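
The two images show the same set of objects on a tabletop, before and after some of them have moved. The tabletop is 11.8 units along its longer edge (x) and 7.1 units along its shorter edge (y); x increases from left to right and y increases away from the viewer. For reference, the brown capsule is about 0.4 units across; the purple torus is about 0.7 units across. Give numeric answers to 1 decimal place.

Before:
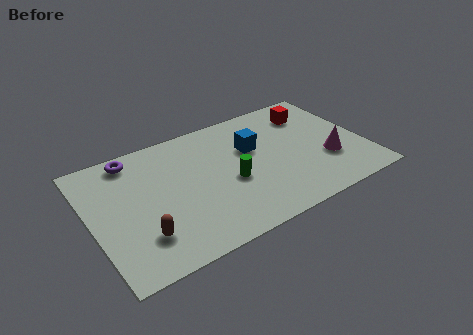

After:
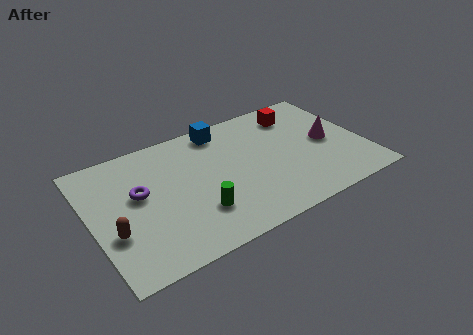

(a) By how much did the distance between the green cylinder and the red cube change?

+1.5

Before: roughly 4.7 units apart; after: 6.2. That's 1.5 units further apart.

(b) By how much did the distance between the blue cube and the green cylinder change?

+2.6

Before: roughly 1.9 units apart; after: 4.5. That's 2.6 units further apart.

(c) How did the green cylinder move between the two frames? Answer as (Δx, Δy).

(-1.6, -1.0)

The green cylinder was at about (5.9, 3.0) and moved to about (4.3, 2.0).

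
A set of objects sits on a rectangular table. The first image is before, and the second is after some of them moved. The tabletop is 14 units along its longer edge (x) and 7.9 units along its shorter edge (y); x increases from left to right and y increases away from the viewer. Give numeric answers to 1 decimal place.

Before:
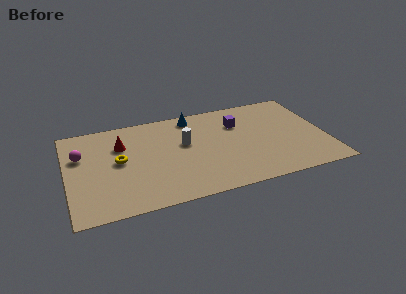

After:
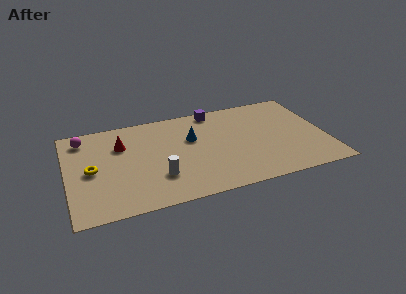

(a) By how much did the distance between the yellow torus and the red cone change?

+1.1

They were about 1.3 units apart before and 2.4 after — 1.1 units further apart.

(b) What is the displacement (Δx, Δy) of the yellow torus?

(-1.5, -0.4)

The yellow torus was at about (2.8, 4.2) and moved to about (1.3, 3.8).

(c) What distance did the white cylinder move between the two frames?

2.9

From (6.4, 4.7) to (4.8, 2.3), the white cylinder covered √(1.6² + 2.4²) ≈ 2.9 units.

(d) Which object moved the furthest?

the white cylinder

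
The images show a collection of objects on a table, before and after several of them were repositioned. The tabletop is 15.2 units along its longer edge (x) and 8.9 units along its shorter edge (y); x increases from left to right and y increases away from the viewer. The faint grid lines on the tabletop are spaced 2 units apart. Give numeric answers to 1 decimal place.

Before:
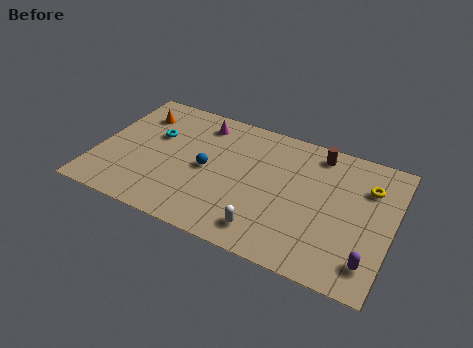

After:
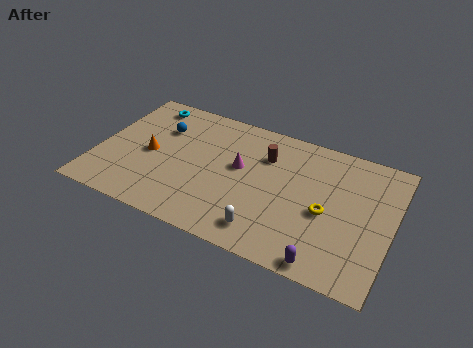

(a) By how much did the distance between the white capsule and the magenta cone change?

-3.2

They were about 7.2 units apart before and 4.0 after — 3.2 units closer together.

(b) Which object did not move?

the white capsule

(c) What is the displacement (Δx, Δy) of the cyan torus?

(-0.8, 2.1)

The cyan torus started near (2.8, 5.6) and ended near (2.0, 7.7).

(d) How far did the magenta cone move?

3.3

The magenta cone was near (5.0, 7.4) before and (7.3, 5.1) after, so it travelled √(2.3² + 2.3²) ≈ 3.3 units.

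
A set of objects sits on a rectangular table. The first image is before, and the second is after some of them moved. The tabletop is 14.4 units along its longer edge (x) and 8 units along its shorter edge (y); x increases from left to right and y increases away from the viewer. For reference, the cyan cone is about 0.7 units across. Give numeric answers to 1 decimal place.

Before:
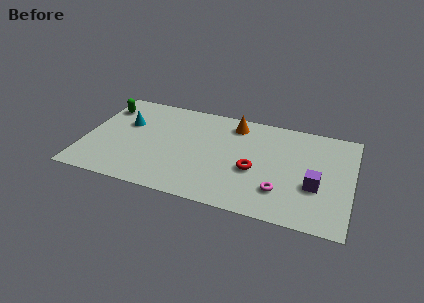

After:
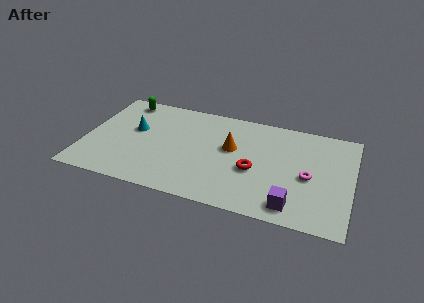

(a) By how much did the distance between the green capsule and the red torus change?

-0.6

Before: roughly 8.9 units apart; after: 8.3. That's 0.6 units closer together.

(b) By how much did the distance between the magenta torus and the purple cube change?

+0.5

The distance was about 2.0 in the first image and 2.5 in the second, so they moved 0.5 units further apart.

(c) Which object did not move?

the red torus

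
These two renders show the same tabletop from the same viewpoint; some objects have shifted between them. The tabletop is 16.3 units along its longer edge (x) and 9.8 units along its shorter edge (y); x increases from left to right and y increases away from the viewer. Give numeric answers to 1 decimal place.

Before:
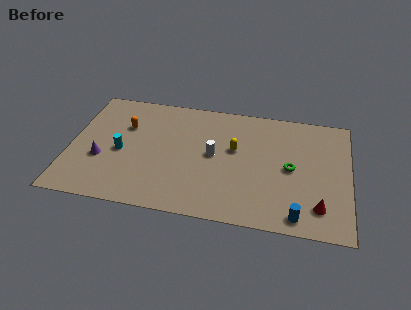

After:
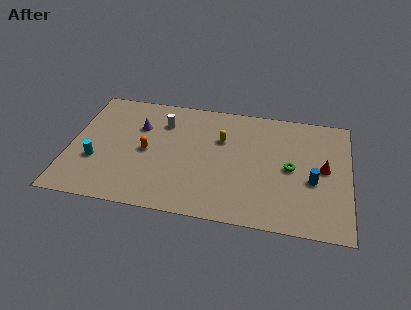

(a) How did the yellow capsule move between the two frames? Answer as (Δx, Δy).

(-0.8, 0.7)

The yellow capsule was at about (9.6, 5.8) and moved to about (8.8, 6.5).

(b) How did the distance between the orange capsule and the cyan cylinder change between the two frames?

+1.0

The distance was about 2.2 in the first image and 3.2 in the second, so they moved 1.0 units further apart.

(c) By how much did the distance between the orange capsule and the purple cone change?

-1.1

They were about 3.2 units apart before and 2.1 after — 1.1 units closer together.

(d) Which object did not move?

the green torus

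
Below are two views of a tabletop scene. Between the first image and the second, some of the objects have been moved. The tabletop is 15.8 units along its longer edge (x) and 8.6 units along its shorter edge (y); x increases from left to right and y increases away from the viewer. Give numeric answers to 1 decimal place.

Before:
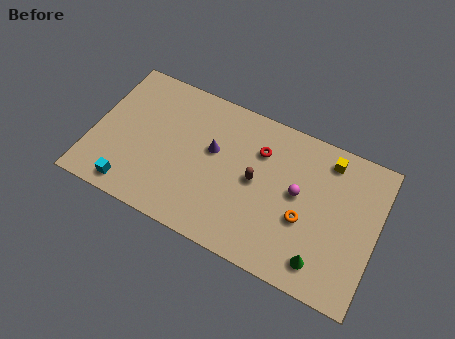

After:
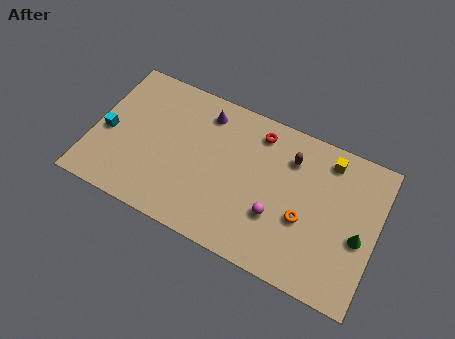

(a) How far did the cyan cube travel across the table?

3.2

From (2.5, 1.1) to (0.8, 3.8), the cyan cube covered √(1.7² + 2.7²) ≈ 3.2 units.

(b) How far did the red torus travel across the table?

1.0

The red torus moved from about (9.1, 6.2) to (8.9, 7.2), a distance of √(0.2² + 1.0²) ≈ 1.0.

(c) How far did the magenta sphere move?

2.1

The magenta sphere was near (11.4, 4.7) before and (10.4, 2.9) after, so it travelled √(1.0² + 1.8²) ≈ 2.1 units.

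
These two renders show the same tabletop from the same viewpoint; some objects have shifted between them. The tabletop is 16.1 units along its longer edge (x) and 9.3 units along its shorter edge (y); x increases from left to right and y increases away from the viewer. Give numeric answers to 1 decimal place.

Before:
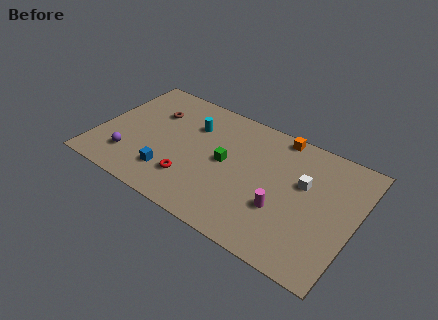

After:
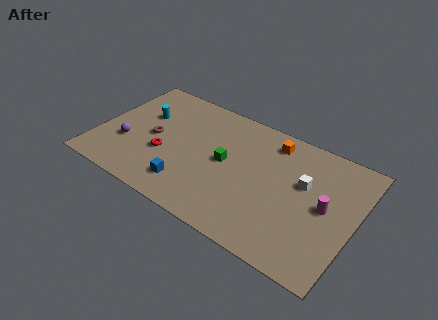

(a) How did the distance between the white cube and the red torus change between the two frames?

+1.4

Before: roughly 7.4 units apart; after: 8.8. That's 1.4 units further apart.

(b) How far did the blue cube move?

1.2

The blue cube moved from about (4.9, 2.2) to (6.1, 1.9), a distance of √(1.2² + 0.3²) ≈ 1.2.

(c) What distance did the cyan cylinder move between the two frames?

3.2

From (5.6, 6.6) to (2.5, 6.0), the cyan cylinder covered √(3.1² + 0.6²) ≈ 3.2 units.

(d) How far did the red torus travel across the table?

2.2

The red torus moved from about (6.2, 2.4) to (4.3, 3.5), a distance of √(1.9² + 1.1²) ≈ 2.2.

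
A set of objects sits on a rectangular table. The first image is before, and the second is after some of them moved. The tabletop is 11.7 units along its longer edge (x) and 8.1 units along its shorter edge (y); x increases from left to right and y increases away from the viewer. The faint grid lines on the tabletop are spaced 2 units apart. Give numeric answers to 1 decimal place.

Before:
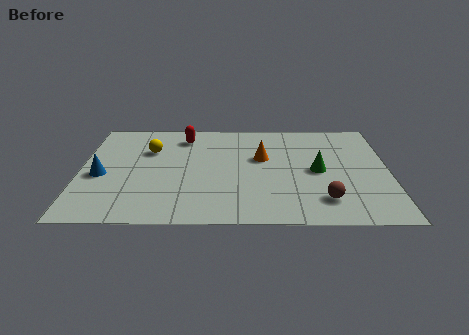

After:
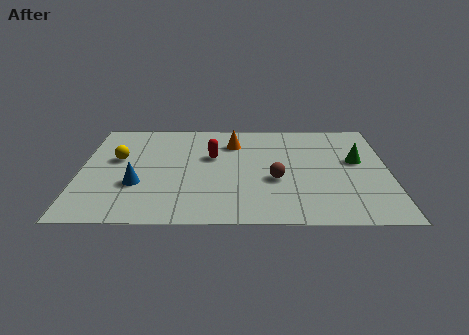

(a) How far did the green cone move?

1.7

From (9.0, 3.9) to (10.5, 4.7), the green cone covered √(1.5² + 0.8²) ≈ 1.7 units.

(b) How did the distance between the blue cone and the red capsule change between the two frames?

-0.8

The distance was about 4.4 in the first image and 3.6 in the second, so they moved 0.8 units closer together.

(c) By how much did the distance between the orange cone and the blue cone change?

-1.4

Before: roughly 6.3 units apart; after: 4.9. That's 1.4 units closer together.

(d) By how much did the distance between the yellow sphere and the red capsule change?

+1.9

Before: roughly 1.7 units apart; after: 3.6. That's 1.9 units further apart.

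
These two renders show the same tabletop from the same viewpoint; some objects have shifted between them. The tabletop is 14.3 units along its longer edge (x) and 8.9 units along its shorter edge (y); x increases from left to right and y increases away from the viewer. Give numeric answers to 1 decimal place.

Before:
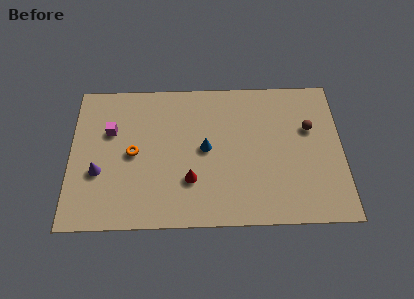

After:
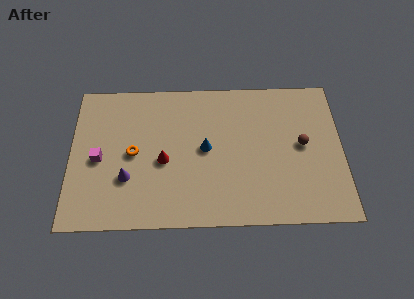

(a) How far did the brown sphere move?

1.1

The brown sphere was near (12.6, 5.7) before and (12.2, 4.7) after, so it travelled √(0.4² + 1.0²) ≈ 1.1 units.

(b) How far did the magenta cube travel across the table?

1.8

The magenta cube moved from about (2.1, 5.8) to (1.5, 4.1), a distance of √(0.6² + 1.7²) ≈ 1.8.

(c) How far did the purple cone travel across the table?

1.6

The purple cone moved from about (1.5, 3.3) to (3.0, 2.9), a distance of √(1.5² + 0.4²) ≈ 1.6.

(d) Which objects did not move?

the blue cone and the orange torus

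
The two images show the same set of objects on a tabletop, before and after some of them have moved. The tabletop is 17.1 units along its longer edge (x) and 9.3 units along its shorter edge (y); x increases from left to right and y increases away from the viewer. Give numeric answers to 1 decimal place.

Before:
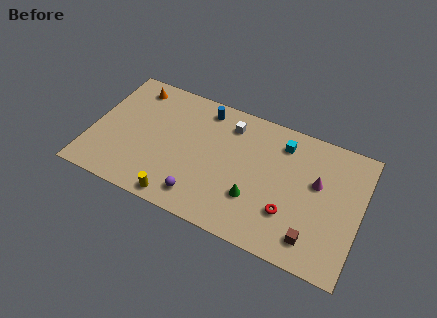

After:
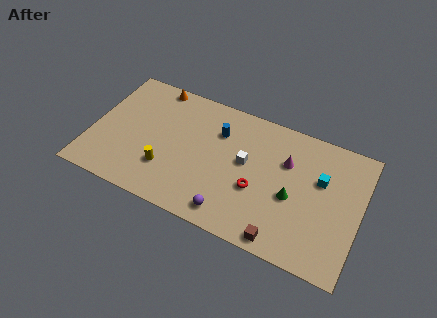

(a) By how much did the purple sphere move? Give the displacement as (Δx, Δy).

(2.0, -0.3)

The purple sphere was at about (7.3, 1.6) and moved to about (9.3, 1.3).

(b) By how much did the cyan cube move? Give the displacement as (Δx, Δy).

(2.6, -1.6)

From the two frames, the cyan cube sits at roughly (11.9, 7.5) before and (14.5, 5.9) after.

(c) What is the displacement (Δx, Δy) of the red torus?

(-2.1, 0.8)

The red torus was at about (12.8, 2.8) and moved to about (10.7, 3.6).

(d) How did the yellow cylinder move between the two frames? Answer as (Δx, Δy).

(-1.0, 1.8)

The yellow cylinder was at about (6.0, 0.9) and moved to about (5.0, 2.7).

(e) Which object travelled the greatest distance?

the cyan cube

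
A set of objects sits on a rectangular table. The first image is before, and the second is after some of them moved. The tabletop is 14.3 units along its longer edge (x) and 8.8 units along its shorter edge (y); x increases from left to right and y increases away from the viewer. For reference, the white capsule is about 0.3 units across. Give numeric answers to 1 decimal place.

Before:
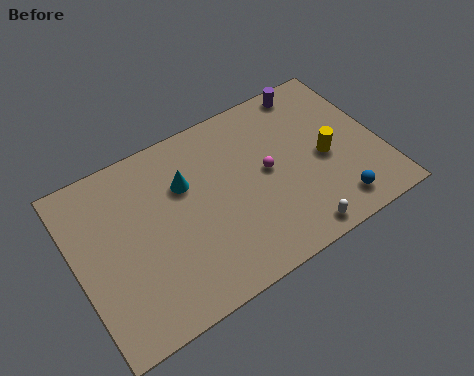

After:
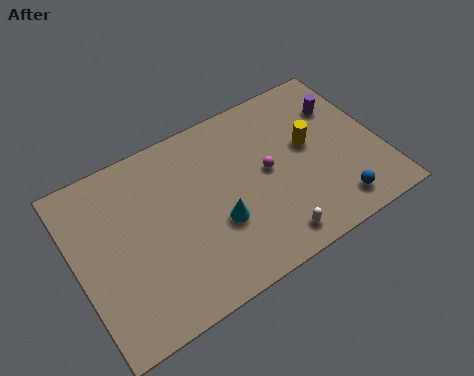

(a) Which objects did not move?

the magenta sphere and the blue sphere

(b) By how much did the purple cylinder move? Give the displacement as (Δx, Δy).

(1.2, -1.6)

The purple cylinder was at about (11.7, 7.9) and moved to about (12.9, 6.3).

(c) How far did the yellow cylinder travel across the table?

1.2

The yellow cylinder was near (11.7, 4.0) before and (11.1, 5.0) after, so it travelled √(0.6² + 1.0²) ≈ 1.2 units.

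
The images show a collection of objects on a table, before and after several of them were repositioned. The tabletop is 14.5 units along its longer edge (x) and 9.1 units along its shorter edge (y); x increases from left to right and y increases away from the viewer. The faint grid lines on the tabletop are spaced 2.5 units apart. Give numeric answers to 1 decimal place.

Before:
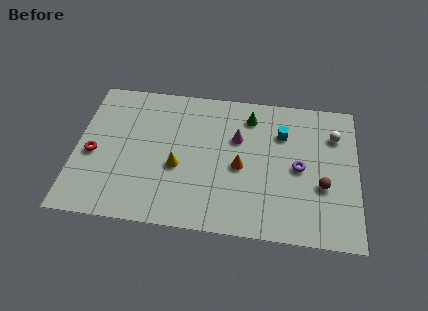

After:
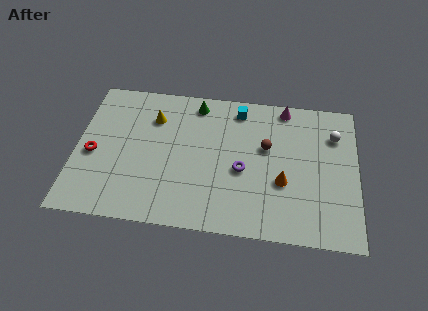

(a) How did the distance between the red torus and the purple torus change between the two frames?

-2.9

Before: roughly 10.6 units apart; after: 7.7. That's 2.9 units closer together.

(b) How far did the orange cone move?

2.3

The orange cone was near (8.5, 4.1) before and (10.7, 3.4) after, so it travelled √(2.2² + 0.7²) ≈ 2.3 units.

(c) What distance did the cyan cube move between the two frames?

2.6

The cyan cube moved from about (10.6, 6.5) to (8.3, 7.8), a distance of √(2.3² + 1.3²) ≈ 2.6.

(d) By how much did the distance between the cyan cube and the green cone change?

+0.3

Before: roughly 1.9 units apart; after: 2.2. That's 0.3 units further apart.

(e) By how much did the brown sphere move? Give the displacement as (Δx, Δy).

(-2.9, 2.1)

The brown sphere was at about (12.7, 3.4) and moved to about (9.8, 5.5).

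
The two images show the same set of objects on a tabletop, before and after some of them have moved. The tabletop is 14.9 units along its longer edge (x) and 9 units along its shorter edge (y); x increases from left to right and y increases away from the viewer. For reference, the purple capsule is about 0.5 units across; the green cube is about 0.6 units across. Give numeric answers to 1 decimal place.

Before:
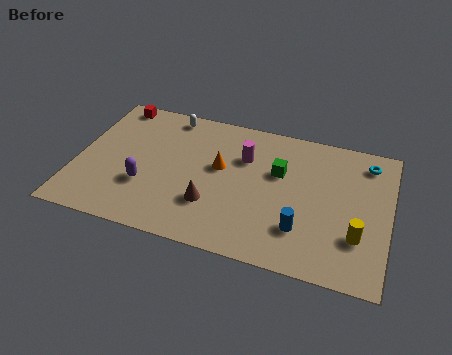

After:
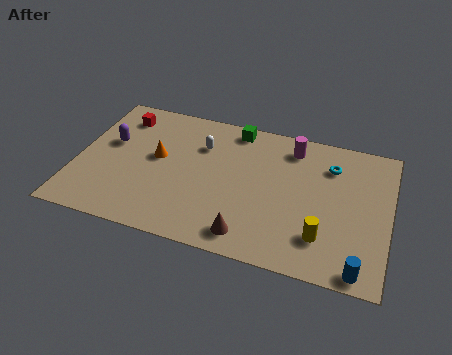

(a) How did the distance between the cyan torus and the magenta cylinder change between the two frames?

-3.9

Before: roughly 5.9 units apart; after: 2.0. That's 3.9 units closer together.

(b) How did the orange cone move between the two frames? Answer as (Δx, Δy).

(-3.0, -0.2)

The orange cone was at about (6.8, 5.2) and moved to about (3.8, 5.0).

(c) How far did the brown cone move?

2.4

The brown cone was near (6.6, 2.7) before and (8.5, 1.3) after, so it travelled √(1.9² + 1.4²) ≈ 2.4 units.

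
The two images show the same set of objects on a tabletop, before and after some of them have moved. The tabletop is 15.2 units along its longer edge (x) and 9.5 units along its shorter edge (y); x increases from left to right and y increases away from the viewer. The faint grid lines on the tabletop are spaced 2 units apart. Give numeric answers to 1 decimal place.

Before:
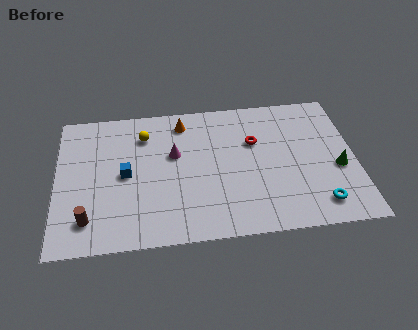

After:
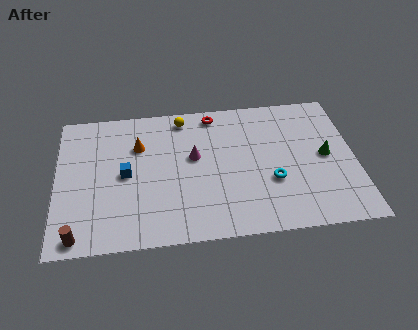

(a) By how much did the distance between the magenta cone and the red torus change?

-1.0

They were about 4.1 units apart before and 3.1 after — 1.0 units closer together.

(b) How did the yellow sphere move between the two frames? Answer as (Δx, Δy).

(2.0, 1.0)

The yellow sphere was at about (4.5, 7.3) and moved to about (6.5, 8.3).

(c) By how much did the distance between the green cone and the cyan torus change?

+0.6

The distance was about 2.5 in the first image and 3.1 in the second, so they moved 0.6 units further apart.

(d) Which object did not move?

the blue cube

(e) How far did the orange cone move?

2.7

The orange cone was near (6.5, 8.0) before and (4.2, 6.6) after, so it travelled √(2.3² + 1.4²) ≈ 2.7 units.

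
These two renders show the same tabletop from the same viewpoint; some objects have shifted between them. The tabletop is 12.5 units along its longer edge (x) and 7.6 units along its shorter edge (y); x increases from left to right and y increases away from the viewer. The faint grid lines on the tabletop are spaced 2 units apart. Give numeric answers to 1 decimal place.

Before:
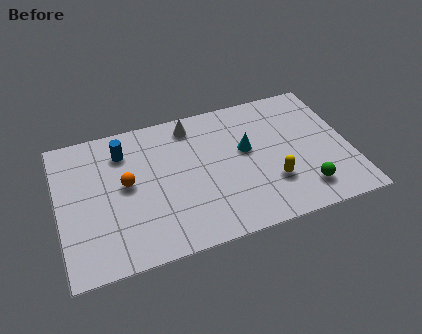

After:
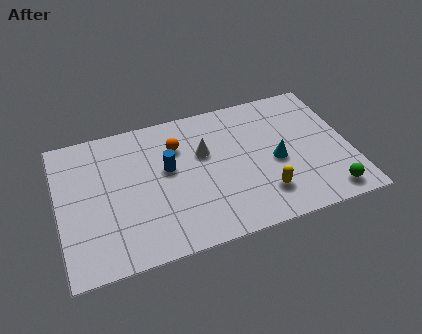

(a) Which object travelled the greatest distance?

the orange sphere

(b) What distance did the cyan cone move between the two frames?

1.6

The cyan cone moved from about (8.1, 4.4) to (9.3, 3.4), a distance of √(1.2² + 1.0²) ≈ 1.6.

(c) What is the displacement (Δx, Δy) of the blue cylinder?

(1.8, -1.5)

From the two frames, the blue cylinder sits at roughly (2.9, 5.9) before and (4.7, 4.4) after.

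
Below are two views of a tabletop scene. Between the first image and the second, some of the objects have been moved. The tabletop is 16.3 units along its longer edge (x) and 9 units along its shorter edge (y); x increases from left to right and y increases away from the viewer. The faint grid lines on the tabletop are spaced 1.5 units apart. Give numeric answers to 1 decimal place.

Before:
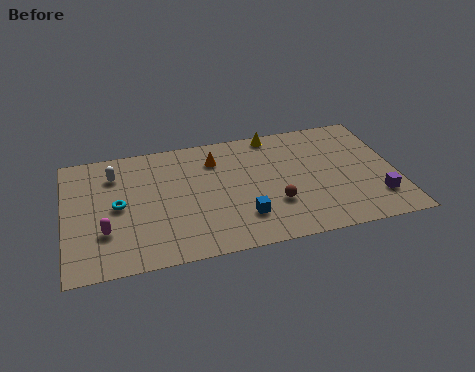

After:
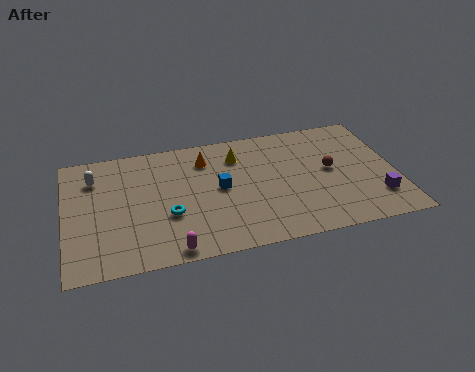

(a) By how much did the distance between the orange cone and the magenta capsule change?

-0.4

They were about 6.9 units apart before and 6.5 after — 0.4 units closer together.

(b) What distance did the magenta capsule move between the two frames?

3.7

The magenta capsule moved from about (1.9, 2.8) to (5.0, 0.8), a distance of √(3.1² + 2.0²) ≈ 3.7.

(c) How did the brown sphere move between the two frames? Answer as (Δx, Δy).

(2.9, 1.9)

The brown sphere was at about (10.2, 2.9) and moved to about (13.1, 4.8).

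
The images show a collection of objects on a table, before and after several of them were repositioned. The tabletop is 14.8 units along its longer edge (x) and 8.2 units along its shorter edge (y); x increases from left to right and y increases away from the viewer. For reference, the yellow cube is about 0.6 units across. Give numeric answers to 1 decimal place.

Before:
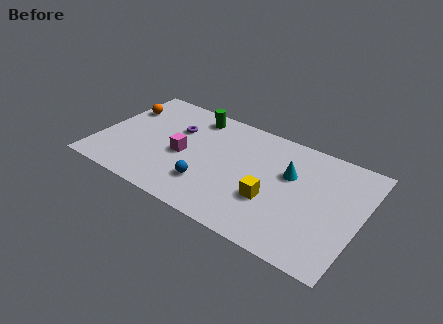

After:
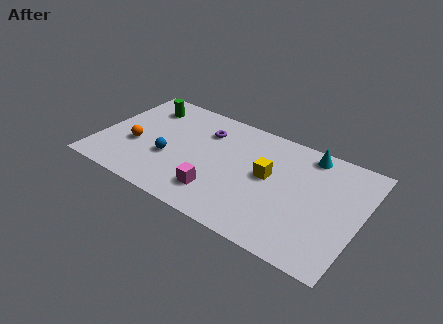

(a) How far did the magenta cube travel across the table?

2.9

The magenta cube was near (4.8, 3.7) before and (7.1, 1.9) after, so it travelled √(2.3² + 1.8²) ≈ 2.9 units.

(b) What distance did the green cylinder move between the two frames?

2.8

The green cylinder was near (4.9, 7.0) before and (2.1, 6.5) after, so it travelled √(2.8² + 0.5²) ≈ 2.8 units.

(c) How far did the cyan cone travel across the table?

2.2

The cyan cone was near (10.7, 5.2) before and (11.5, 7.2) after, so it travelled √(0.8² + 2.0²) ≈ 2.2 units.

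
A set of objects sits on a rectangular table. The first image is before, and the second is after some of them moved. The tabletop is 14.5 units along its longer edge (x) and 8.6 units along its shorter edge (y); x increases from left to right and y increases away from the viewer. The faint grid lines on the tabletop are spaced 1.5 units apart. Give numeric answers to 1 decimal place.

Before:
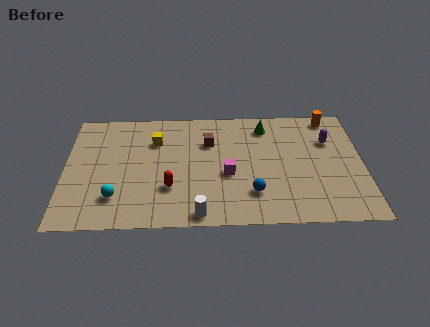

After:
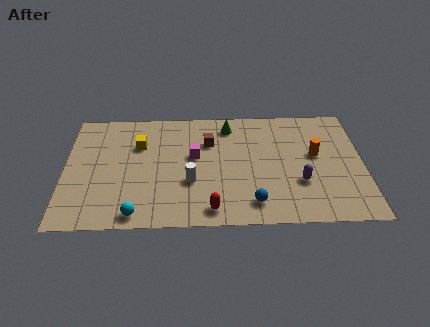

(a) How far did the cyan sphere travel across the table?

1.6

The cyan sphere moved from about (2.5, 2.1) to (3.5, 0.9), a distance of √(1.0² + 1.2²) ≈ 1.6.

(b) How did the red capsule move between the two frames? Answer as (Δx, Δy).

(2.0, -1.6)

The red capsule started near (5.1, 2.7) and ended near (7.1, 1.1).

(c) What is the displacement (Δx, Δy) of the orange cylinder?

(-0.8, -2.8)

The orange cylinder was at about (13.0, 7.7) and moved to about (12.2, 4.9).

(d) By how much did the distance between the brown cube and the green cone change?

-1.4

The distance was about 3.0 in the first image and 1.6 in the second, so they moved 1.4 units closer together.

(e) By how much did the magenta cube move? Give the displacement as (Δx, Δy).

(-1.6, 1.4)

The magenta cube started near (7.9, 3.6) and ended near (6.3, 5.0).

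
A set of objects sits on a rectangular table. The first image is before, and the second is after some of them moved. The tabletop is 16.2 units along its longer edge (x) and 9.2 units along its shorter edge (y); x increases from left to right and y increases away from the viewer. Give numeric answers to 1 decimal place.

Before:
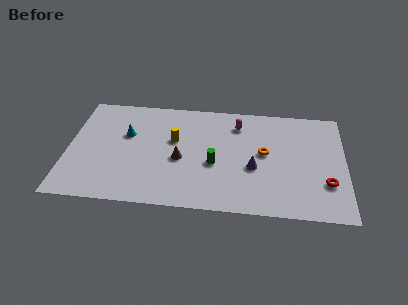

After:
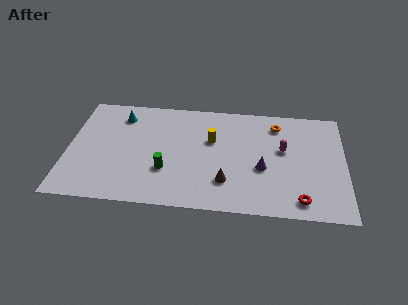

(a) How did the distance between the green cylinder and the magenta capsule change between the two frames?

+3.5

Before: roughly 3.7 units apart; after: 7.2. That's 3.5 units further apart.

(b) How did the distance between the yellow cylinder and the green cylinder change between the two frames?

+0.8

Before: roughly 3.0 units apart; after: 3.8. That's 0.8 units further apart.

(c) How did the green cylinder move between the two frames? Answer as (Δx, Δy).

(-2.8, -0.8)

The green cylinder started near (8.6, 3.8) and ended near (5.8, 3.0).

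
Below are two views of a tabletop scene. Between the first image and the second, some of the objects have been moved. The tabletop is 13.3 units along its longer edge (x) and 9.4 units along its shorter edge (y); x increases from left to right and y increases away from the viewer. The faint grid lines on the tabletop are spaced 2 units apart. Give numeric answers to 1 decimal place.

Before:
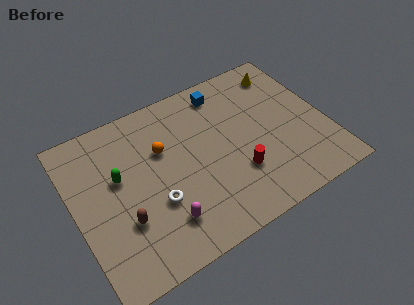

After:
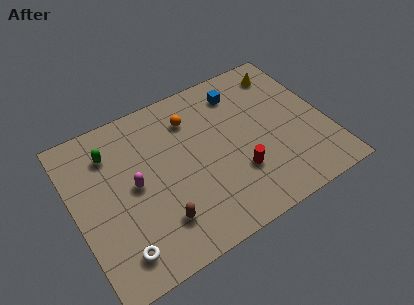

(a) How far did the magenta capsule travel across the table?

2.9

The magenta capsule moved from about (4.2, 2.1) to (3.1, 4.8), a distance of √(1.1² + 2.7²) ≈ 2.9.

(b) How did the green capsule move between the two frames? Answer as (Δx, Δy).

(-0.2, 1.6)

The green capsule was at about (2.4, 5.6) and moved to about (2.2, 7.2).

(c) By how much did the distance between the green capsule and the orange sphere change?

+1.8

The distance was about 2.5 in the first image and 4.3 in the second, so they moved 1.8 units further apart.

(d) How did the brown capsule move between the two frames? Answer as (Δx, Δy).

(1.7, -0.9)

The brown capsule started near (2.3, 3.1) and ended near (4.0, 2.2).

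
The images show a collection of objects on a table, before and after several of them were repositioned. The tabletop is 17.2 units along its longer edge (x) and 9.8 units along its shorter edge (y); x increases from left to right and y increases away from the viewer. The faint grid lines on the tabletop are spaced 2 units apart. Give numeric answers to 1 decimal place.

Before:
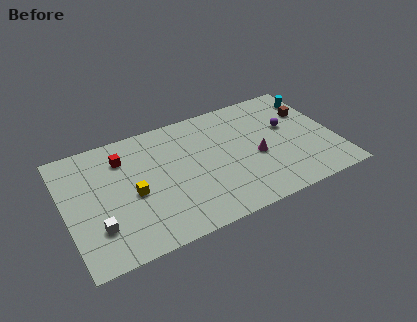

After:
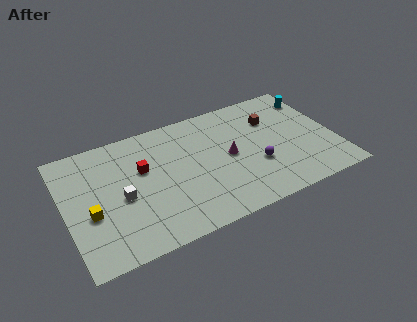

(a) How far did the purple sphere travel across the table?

3.4

From (14.4, 5.9) to (12.0, 3.5), the purple sphere covered √(2.4² + 2.4²) ≈ 3.4 units.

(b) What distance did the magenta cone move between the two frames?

1.8

The magenta cone moved from about (12.1, 4.2) to (10.4, 4.9), a distance of √(1.7² + 0.7²) ≈ 1.8.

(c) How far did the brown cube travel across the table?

2.4

The brown cube moved from about (15.9, 6.7) to (13.5, 6.9), a distance of √(2.4² + 0.2²) ≈ 2.4.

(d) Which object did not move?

the cyan cylinder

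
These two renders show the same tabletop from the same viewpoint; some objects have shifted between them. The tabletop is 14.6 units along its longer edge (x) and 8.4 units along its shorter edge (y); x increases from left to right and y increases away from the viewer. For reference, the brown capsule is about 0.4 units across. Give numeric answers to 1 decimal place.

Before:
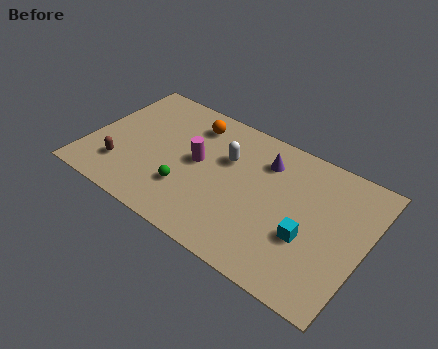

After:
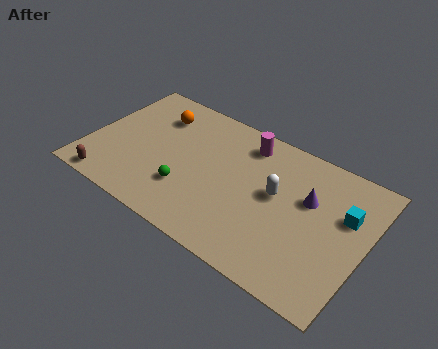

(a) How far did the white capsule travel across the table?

2.9

The white capsule was near (7.1, 5.5) before and (9.9, 4.7) after, so it travelled √(2.8² + 0.8²) ≈ 2.9 units.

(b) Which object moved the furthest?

the magenta cylinder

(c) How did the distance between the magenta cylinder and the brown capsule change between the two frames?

+4.4

Before: roughly 4.4 units apart; after: 8.8. That's 4.4 units further apart.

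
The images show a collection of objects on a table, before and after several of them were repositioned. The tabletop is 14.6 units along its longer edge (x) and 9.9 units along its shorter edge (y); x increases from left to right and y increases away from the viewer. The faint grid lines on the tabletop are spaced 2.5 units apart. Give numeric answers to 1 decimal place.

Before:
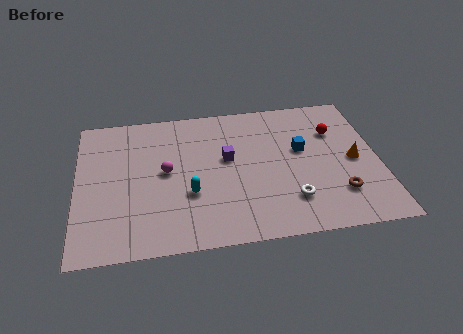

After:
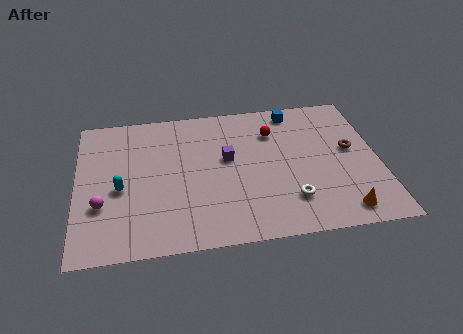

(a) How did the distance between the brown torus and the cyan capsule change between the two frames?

+4.1

The distance was about 7.2 in the first image and 11.3 in the second, so they moved 4.1 units further apart.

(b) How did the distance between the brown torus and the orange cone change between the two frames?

+1.9

Before: roughly 2.4 units apart; after: 4.3. That's 1.9 units further apart.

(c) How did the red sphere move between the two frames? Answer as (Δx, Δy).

(-3.0, 0.4)

The red sphere was at about (12.6, 6.9) and moved to about (9.6, 7.3).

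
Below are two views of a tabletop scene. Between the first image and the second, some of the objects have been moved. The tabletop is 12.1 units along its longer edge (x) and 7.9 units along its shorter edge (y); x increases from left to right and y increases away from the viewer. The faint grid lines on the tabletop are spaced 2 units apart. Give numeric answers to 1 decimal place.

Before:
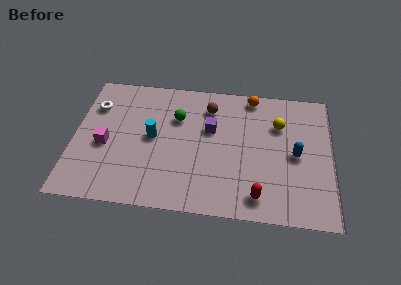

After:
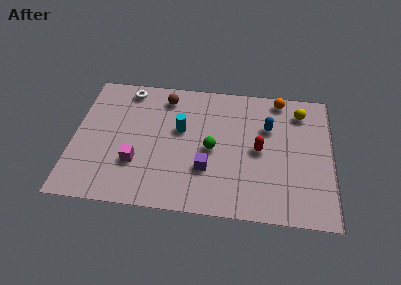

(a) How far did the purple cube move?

2.4

The purple cube was near (6.4, 4.9) before and (6.3, 2.5) after, so it travelled √(0.1² + 2.4²) ≈ 2.4 units.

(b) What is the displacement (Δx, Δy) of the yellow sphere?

(1.0, 0.9)

The yellow sphere started near (9.6, 5.5) and ended near (10.6, 6.4).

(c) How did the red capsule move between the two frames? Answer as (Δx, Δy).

(0.0, 2.7)

From the two frames, the red capsule sits at roughly (8.7, 1.2) before and (8.7, 3.9) after.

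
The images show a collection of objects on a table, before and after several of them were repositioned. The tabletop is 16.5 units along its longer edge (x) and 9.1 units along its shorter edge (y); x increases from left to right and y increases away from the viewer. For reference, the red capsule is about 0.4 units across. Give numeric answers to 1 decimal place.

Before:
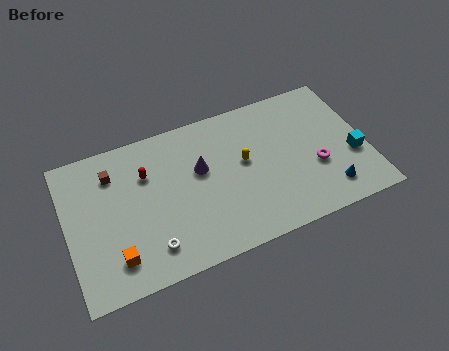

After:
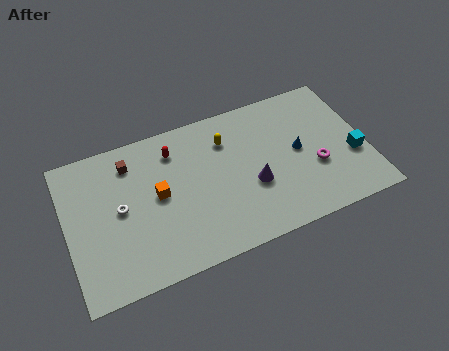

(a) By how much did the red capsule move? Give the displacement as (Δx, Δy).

(1.6, 0.9)

The red capsule started near (4.5, 6.3) and ended near (6.1, 7.2).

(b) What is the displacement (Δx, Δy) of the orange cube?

(2.6, 2.9)

From the two frames, the orange cube sits at roughly (2.4, 1.9) before and (5.0, 4.8) after.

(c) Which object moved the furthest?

the orange cube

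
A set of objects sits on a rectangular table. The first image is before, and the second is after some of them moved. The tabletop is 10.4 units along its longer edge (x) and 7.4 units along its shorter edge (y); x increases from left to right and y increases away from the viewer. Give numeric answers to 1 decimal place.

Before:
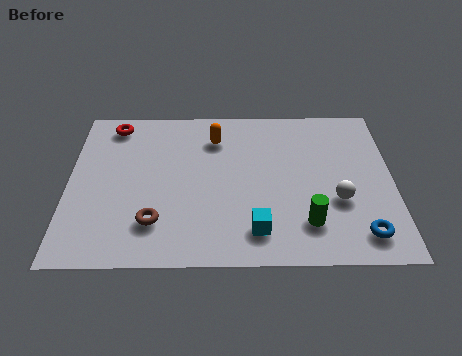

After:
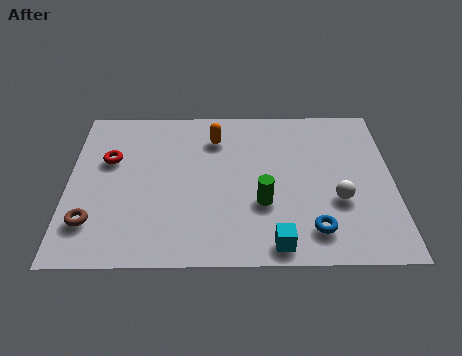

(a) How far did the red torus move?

1.7

The red torus was near (1.4, 6.4) before and (1.3, 4.7) after, so it travelled √(0.1² + 1.7²) ≈ 1.7 units.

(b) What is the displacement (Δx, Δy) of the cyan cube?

(0.6, -0.6)

From the two frames, the cyan cube sits at roughly (6.0, 1.4) before and (6.6, 0.8) after.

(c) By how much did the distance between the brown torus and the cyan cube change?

+2.7

They were about 3.2 units apart before and 5.9 after — 2.7 units further apart.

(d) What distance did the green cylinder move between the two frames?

1.7

The green cylinder moved from about (7.6, 1.7) to (6.2, 2.6), a distance of √(1.4² + 0.9²) ≈ 1.7.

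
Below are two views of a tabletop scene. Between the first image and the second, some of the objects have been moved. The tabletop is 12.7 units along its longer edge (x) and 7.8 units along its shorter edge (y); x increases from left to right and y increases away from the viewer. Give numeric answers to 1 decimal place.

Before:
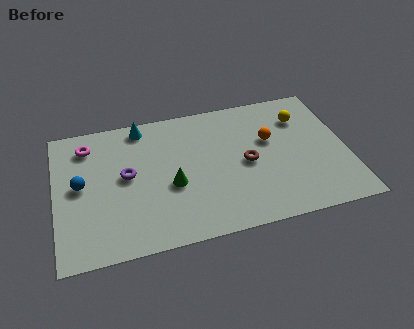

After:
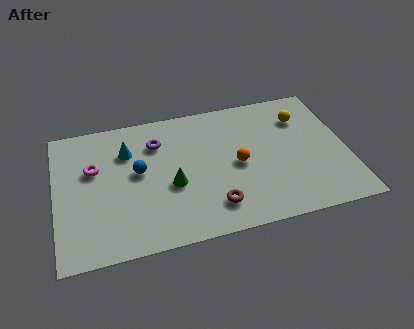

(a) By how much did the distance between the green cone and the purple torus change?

+0.5

The distance was about 2.1 in the first image and 2.6 in the second, so they moved 0.5 units further apart.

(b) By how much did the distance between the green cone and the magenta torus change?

-1.0

The distance was about 4.7 in the first image and 3.7 in the second, so they moved 1.0 units closer together.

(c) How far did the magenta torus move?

1.4

The magenta torus was near (1.5, 6.3) before and (1.7, 4.9) after, so it travelled √(0.2² + 1.4²) ≈ 1.4 units.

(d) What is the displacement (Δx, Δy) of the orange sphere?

(-1.5, -1.1)

From the two frames, the orange sphere sits at roughly (9.4, 4.8) before and (7.9, 3.7) after.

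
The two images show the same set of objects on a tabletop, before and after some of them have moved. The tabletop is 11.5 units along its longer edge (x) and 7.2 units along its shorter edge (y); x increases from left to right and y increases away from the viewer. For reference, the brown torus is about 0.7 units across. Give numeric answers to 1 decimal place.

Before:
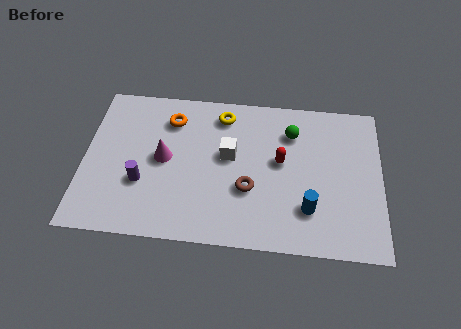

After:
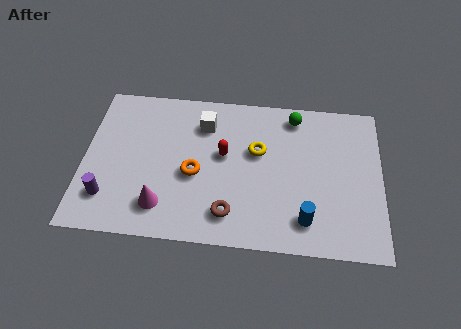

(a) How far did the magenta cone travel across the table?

2.2

From (3.1, 3.7) to (3.1, 1.5), the magenta cone covered √(0.0² + 2.2²) ≈ 2.2 units.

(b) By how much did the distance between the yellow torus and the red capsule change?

-1.7

The distance was about 3.0 in the first image and 1.3 in the second, so they moved 1.7 units closer together.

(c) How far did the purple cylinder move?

1.5

The purple cylinder moved from about (2.3, 2.5) to (1.0, 1.7), a distance of √(1.3² + 0.8²) ≈ 1.5.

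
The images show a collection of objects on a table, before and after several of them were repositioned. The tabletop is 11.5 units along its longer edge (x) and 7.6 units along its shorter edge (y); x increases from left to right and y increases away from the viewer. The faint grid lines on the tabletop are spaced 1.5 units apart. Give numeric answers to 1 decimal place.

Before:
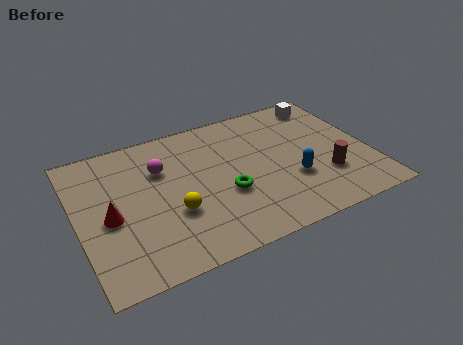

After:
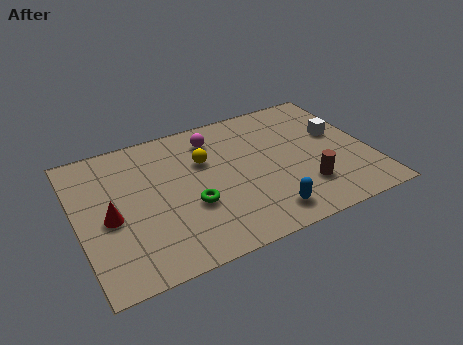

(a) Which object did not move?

the red cone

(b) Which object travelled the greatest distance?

the yellow sphere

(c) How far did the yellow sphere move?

2.7

The yellow sphere moved from about (3.6, 2.7) to (5.1, 5.0), a distance of √(1.5² + 2.3²) ≈ 2.7.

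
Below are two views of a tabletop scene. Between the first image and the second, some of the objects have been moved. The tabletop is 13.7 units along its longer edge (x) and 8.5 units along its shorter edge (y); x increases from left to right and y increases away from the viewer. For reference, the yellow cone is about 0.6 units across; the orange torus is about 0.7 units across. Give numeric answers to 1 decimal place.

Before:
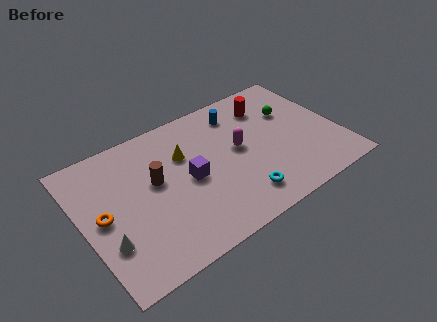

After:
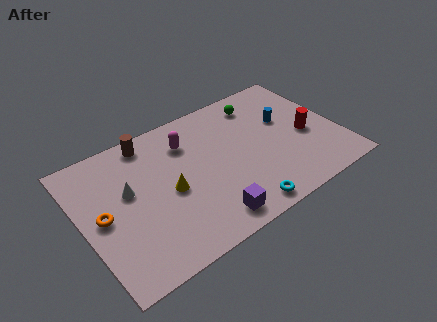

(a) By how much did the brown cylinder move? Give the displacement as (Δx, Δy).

(0.1, 2.6)

From the two frames, the brown cylinder sits at roughly (3.9, 4.9) before and (4.0, 7.5) after.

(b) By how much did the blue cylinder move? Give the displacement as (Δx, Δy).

(2.3, -1.7)

The blue cylinder was at about (8.8, 6.9) and moved to about (11.1, 5.2).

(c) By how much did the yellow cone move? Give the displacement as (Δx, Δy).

(-1.1, -1.8)

From the two frames, the yellow cone sits at roughly (5.6, 5.7) before and (4.5, 3.9) after.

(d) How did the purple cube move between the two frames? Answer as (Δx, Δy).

(0.5, -2.9)

The purple cube started near (5.6, 4.1) and ended near (6.1, 1.2).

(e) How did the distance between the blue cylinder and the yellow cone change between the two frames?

+3.3

The distance was about 3.4 in the first image and 6.7 in the second, so they moved 3.3 units further apart.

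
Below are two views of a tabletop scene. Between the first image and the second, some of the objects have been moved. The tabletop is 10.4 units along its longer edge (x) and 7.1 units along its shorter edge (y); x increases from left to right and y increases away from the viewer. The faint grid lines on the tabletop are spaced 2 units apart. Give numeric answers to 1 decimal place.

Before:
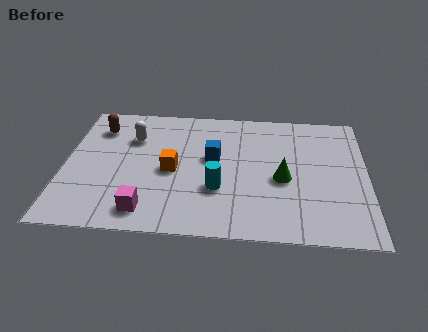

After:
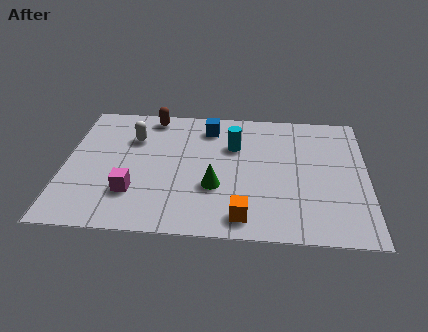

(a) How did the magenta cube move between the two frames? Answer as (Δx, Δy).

(-0.5, 0.9)

From the two frames, the magenta cube sits at roughly (2.9, 1.1) before and (2.4, 2.0) after.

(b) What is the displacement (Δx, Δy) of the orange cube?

(2.5, -2.3)

From the two frames, the orange cube sits at roughly (3.7, 3.3) before and (6.2, 1.0) after.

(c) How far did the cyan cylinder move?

2.5

The cyan cylinder moved from about (5.3, 2.4) to (5.8, 4.8), a distance of √(0.5² + 2.4²) ≈ 2.5.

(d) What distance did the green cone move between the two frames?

2.4

The green cone moved from about (7.5, 3.1) to (5.2, 2.5), a distance of √(2.3² + 0.6²) ≈ 2.4.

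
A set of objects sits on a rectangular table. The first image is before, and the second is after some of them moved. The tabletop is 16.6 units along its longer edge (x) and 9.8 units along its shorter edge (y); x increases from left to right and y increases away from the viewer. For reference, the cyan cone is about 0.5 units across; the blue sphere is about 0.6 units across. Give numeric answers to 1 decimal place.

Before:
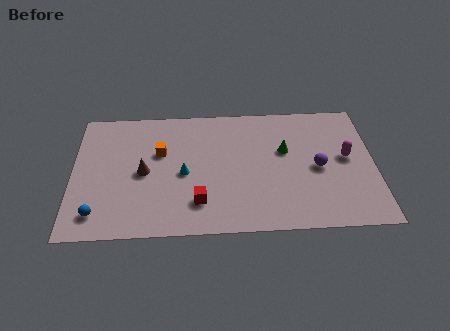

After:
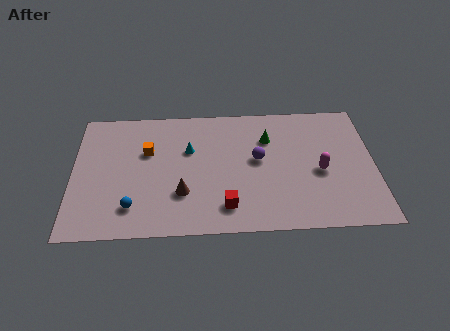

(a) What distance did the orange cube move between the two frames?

0.7

The orange cube was near (4.8, 6.2) before and (4.1, 6.3) after, so it travelled √(0.7² + 0.1²) ≈ 0.7 units.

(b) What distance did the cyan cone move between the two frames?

1.8

The cyan cone was near (6.1, 4.5) before and (6.4, 6.3) after, so it travelled √(0.3² + 1.8²) ≈ 1.8 units.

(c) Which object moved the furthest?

the purple sphere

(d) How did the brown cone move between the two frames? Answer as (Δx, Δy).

(2.1, -1.7)

The brown cone started near (3.9, 4.7) and ended near (6.0, 3.0).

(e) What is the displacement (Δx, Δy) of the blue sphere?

(1.9, 0.4)

The blue sphere started near (1.4, 1.7) and ended near (3.3, 2.1).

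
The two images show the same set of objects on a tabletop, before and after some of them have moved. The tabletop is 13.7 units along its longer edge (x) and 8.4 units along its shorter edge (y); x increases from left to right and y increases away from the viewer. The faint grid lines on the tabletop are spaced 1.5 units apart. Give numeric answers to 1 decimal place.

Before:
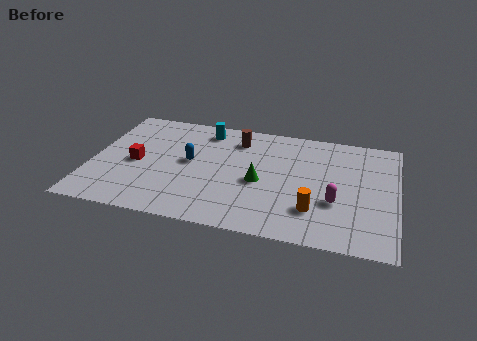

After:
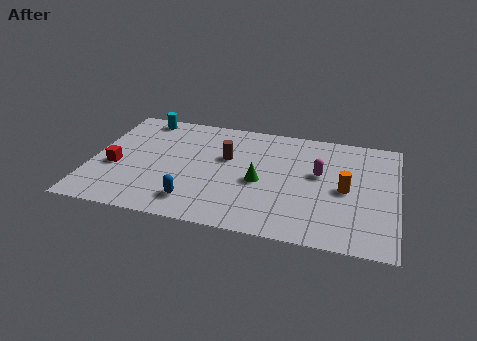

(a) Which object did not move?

the green cone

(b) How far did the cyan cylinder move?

2.9

From (4.9, 7.1) to (2.0, 7.5), the cyan cylinder covered √(2.9² + 0.4²) ≈ 2.9 units.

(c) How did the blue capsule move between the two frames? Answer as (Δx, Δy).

(0.4, -2.9)

The blue capsule was at about (4.4, 4.5) and moved to about (4.8, 1.6).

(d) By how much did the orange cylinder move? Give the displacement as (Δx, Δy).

(1.3, 1.8)

From the two frames, the orange cylinder sits at roughly (10.1, 2.2) before and (11.4, 4.0) after.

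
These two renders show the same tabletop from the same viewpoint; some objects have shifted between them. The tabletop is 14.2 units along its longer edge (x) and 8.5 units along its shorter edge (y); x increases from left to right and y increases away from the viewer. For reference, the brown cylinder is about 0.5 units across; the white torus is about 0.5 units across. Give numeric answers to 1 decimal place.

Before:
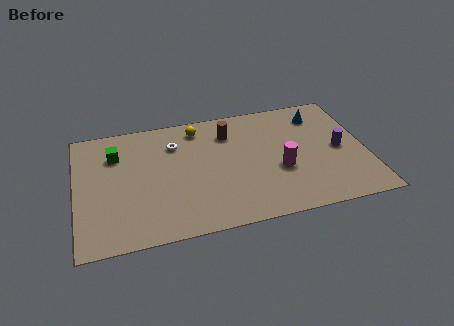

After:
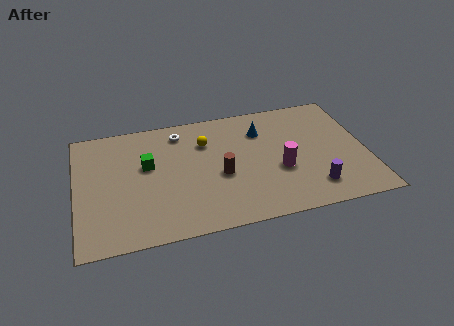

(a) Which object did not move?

the magenta cylinder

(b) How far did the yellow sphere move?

1.1

From (6.1, 7.2) to (6.4, 6.1), the yellow sphere covered √(0.3² + 1.1²) ≈ 1.1 units.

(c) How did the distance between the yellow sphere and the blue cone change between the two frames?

-3.2

Before: roughly 6.0 units apart; after: 2.8. That's 3.2 units closer together.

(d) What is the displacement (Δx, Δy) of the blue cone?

(-2.9, -0.5)

The blue cone started near (12.1, 6.8) and ended near (9.2, 6.3).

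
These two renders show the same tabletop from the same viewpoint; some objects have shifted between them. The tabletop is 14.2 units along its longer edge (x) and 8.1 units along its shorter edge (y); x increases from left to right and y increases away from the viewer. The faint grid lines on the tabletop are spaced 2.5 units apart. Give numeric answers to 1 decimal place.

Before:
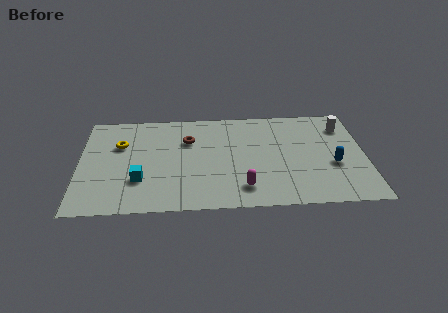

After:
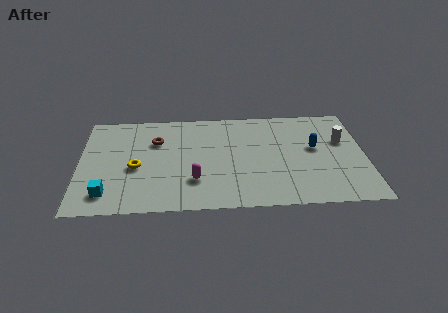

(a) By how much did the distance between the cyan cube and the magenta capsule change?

-0.8

They were about 5.2 units apart before and 4.4 after — 0.8 units closer together.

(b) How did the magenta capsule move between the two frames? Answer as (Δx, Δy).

(-2.4, 0.7)

From the two frames, the magenta capsule sits at roughly (8.1, 1.6) before and (5.7, 2.3) after.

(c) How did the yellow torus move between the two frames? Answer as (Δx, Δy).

(0.8, -1.9)

The yellow torus started near (2.0, 5.4) and ended near (2.8, 3.5).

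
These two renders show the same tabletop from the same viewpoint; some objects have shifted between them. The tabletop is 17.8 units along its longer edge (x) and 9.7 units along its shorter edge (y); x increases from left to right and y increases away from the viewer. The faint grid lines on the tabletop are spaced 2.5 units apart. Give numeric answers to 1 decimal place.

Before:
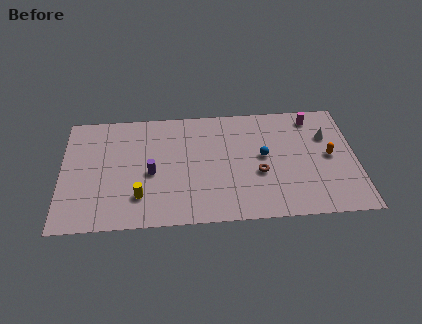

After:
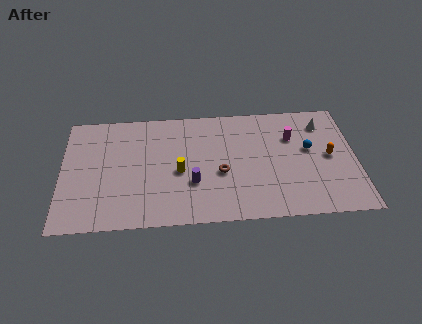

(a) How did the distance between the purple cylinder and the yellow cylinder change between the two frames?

-0.7

The distance was about 2.0 in the first image and 1.3 in the second, so they moved 0.7 units closer together.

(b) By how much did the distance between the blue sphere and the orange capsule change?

-2.6

They were about 4.0 units apart before and 1.4 after — 2.6 units closer together.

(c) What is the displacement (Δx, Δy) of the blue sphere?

(2.8, 0.4)

From the two frames, the blue sphere sits at roughly (12.2, 5.2) before and (15.0, 5.6) after.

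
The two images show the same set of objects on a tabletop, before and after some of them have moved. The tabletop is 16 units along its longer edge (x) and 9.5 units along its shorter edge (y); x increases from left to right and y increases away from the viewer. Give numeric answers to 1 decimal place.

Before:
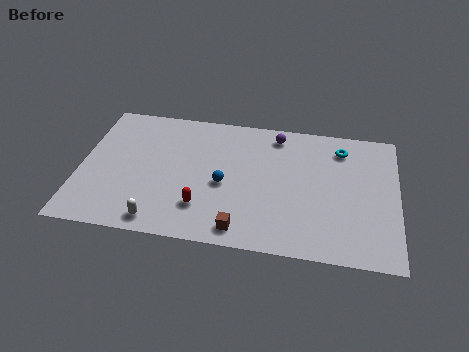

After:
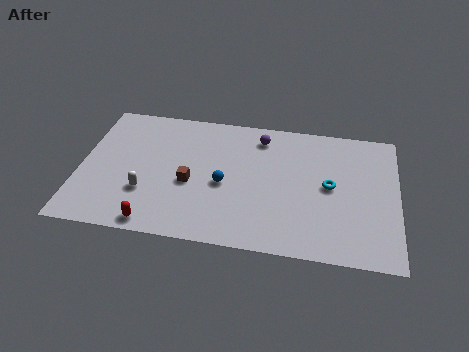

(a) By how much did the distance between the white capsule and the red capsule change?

-0.3

The distance was about 2.5 in the first image and 2.2 in the second, so they moved 0.3 units closer together.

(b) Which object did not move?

the blue sphere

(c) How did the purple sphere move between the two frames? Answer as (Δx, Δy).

(-0.8, -0.3)

The purple sphere was at about (9.8, 8.2) and moved to about (9.0, 7.9).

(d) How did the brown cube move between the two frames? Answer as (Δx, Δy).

(-2.7, 2.8)

From the two frames, the brown cube sits at roughly (8.3, 1.2) before and (5.6, 4.0) after.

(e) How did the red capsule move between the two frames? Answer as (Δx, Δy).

(-2.3, -1.5)

From the two frames, the red capsule sits at roughly (6.3, 2.4) before and (4.0, 0.9) after.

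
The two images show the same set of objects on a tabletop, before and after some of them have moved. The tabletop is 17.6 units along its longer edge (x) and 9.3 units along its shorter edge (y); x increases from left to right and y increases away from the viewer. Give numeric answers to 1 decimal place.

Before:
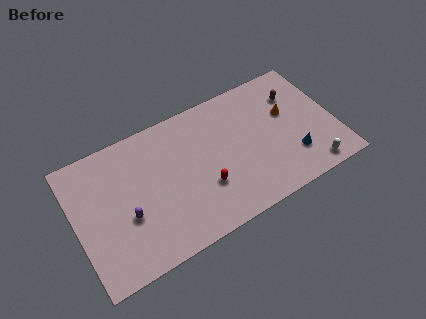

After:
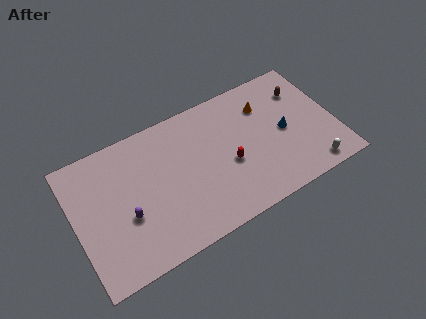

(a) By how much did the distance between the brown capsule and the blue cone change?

-1.5

The distance was about 4.4 in the first image and 2.9 in the second, so they moved 1.5 units closer together.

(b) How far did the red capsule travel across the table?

2.0

The red capsule moved from about (8.5, 3.1) to (10.3, 3.9), a distance of √(1.8² + 0.8²) ≈ 2.0.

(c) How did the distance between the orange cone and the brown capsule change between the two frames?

+1.3

The distance was about 1.3 in the first image and 2.6 in the second, so they moved 1.3 units further apart.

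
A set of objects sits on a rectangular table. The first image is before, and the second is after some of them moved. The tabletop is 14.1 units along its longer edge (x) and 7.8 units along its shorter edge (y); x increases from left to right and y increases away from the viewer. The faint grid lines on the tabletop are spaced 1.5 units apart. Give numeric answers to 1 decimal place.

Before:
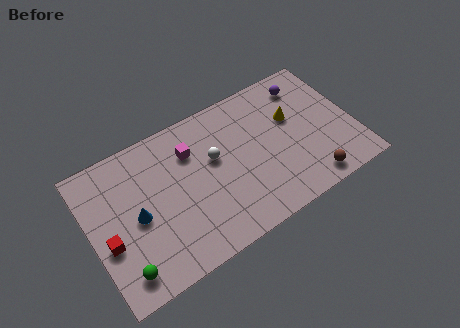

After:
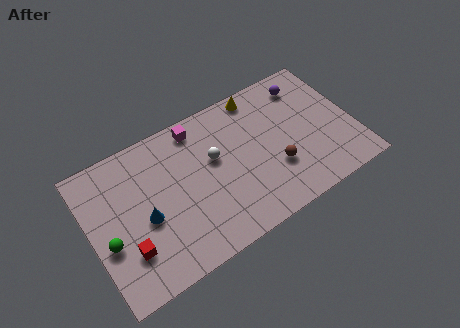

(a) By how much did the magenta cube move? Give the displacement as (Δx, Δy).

(0.5, 1.1)

From the two frames, the magenta cube sits at roughly (5.6, 5.7) before and (6.1, 6.8) after.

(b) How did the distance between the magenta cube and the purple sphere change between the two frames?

-0.5

They were about 6.4 units apart before and 5.9 after — 0.5 units closer together.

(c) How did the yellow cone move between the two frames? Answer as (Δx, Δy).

(-1.5, 2.1)

The yellow cone started near (11.0, 4.9) and ended near (9.5, 7.0).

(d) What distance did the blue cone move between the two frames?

0.5

The blue cone was near (2.4, 3.7) before and (2.8, 3.4) after, so it travelled √(0.4² + 0.3²) ≈ 0.5 units.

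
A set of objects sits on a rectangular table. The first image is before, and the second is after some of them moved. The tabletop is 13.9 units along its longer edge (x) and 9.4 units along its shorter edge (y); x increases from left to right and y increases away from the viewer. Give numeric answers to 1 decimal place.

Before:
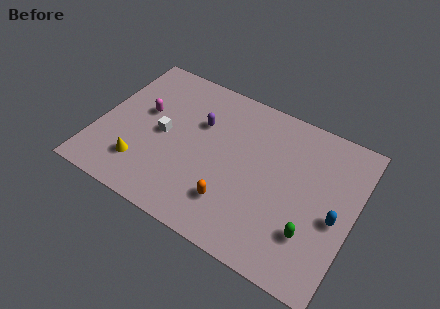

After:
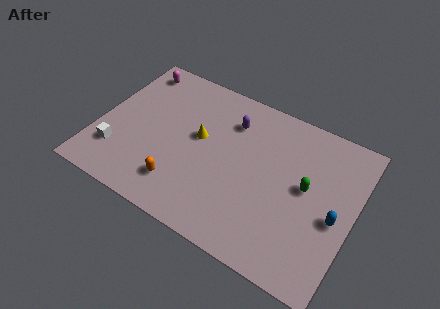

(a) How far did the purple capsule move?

1.8

The purple capsule moved from about (5.3, 6.2) to (6.9, 7.1), a distance of √(1.6² + 0.9²) ≈ 1.8.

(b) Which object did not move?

the blue capsule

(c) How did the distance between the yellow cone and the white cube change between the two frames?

+2.5

The distance was about 2.5 in the first image and 5.0 in the second, so they moved 2.5 units further apart.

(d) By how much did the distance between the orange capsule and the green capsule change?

+2.9

The distance was about 4.2 in the first image and 7.1 in the second, so they moved 2.9 units further apart.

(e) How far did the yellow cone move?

4.1

The yellow cone moved from about (2.7, 2.2) to (5.4, 5.3), a distance of √(2.7² + 3.1²) ≈ 4.1.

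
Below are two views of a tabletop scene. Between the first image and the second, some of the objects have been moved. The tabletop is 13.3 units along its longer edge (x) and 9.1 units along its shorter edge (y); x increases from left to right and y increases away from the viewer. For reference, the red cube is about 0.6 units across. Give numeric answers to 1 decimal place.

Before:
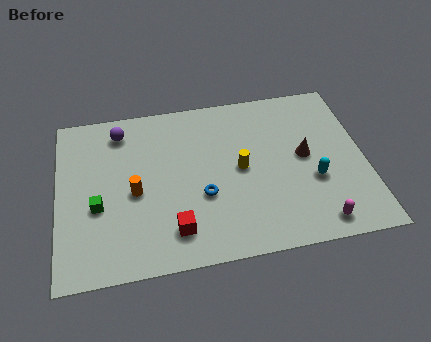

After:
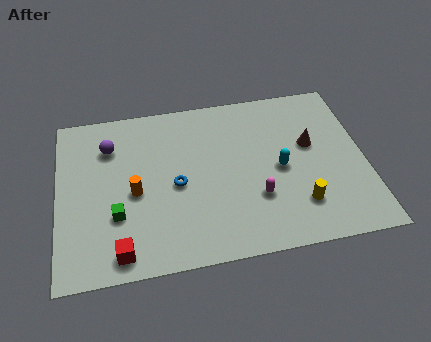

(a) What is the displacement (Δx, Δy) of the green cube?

(0.8, -0.6)

The green cube was at about (1.7, 3.6) and moved to about (2.5, 3.0).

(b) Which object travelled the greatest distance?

the yellow cylinder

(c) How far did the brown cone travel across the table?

0.7

The brown cone moved from about (10.7, 4.8) to (11.0, 5.4), a distance of √(0.3² + 0.6²) ≈ 0.7.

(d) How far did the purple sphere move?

0.9

From (2.8, 7.6) to (2.3, 6.8), the purple sphere covered √(0.5² + 0.8²) ≈ 0.9 units.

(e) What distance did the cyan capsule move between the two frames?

1.7

The cyan capsule moved from about (11.0, 3.4) to (9.6, 4.3), a distance of √(1.4² + 0.9²) ≈ 1.7.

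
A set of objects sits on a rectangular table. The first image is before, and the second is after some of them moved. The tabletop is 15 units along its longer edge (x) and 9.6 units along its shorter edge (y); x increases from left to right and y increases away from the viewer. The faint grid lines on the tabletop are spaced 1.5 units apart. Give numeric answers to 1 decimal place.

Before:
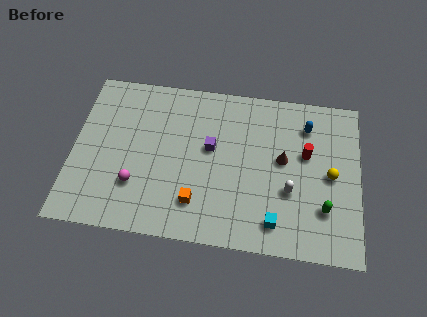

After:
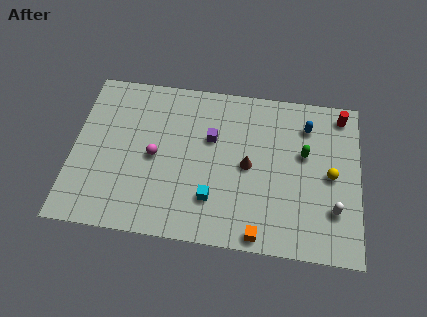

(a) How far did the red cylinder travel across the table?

3.2

From (12.2, 5.8) to (14.0, 8.4), the red cylinder covered √(1.8² + 2.6²) ≈ 3.2 units.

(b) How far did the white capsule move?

2.4

The white capsule was near (11.4, 3.5) before and (13.7, 2.7) after, so it travelled √(2.3² + 0.8²) ≈ 2.4 units.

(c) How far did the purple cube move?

0.6

From (7.2, 5.5) to (7.2, 6.1), the purple cube covered √(0.0² + 0.6²) ≈ 0.6 units.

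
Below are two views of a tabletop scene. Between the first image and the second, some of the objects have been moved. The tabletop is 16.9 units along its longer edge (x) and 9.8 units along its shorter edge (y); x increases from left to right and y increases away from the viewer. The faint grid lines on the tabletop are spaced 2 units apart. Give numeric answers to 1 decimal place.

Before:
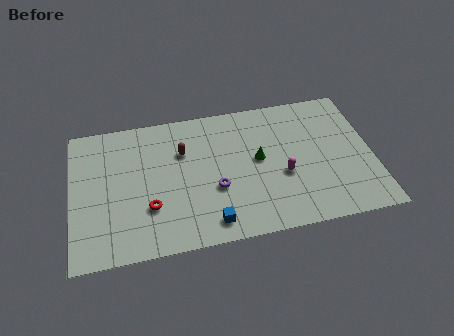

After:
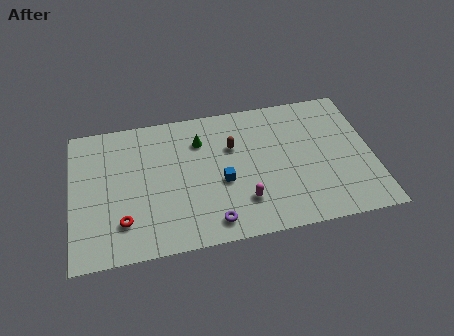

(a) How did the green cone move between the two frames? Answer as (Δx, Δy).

(-3.2, 2.0)

The green cone started near (10.5, 5.3) and ended near (7.3, 7.3).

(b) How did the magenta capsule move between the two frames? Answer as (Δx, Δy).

(-2.3, -1.4)

The magenta capsule started near (11.8, 3.9) and ended near (9.5, 2.5).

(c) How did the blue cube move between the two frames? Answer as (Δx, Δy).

(0.8, 2.7)

The blue cube was at about (7.6, 1.4) and moved to about (8.4, 4.1).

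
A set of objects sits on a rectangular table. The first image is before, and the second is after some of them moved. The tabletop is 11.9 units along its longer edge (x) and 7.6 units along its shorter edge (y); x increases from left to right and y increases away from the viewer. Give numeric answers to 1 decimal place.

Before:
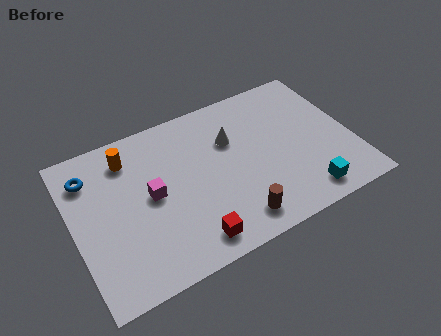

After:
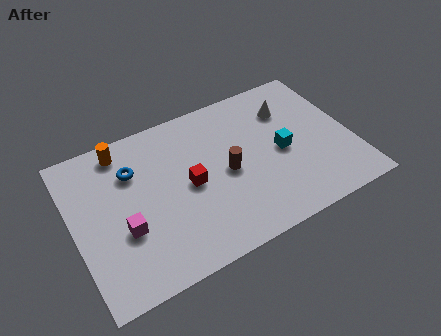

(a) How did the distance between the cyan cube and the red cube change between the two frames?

-0.9

Before: roughly 4.9 units apart; after: 4.0. That's 0.9 units closer together.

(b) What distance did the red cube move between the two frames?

2.6

The red cube moved from about (4.6, 1.1) to (4.9, 3.7), a distance of √(0.3² + 2.6²) ≈ 2.6.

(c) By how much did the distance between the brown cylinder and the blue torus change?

-3.1

The distance was about 7.3 in the first image and 4.2 in the second, so they moved 3.1 units closer together.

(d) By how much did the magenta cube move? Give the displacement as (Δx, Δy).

(-1.3, -1.1)

The magenta cube started near (3.3, 3.9) and ended near (2.0, 2.8).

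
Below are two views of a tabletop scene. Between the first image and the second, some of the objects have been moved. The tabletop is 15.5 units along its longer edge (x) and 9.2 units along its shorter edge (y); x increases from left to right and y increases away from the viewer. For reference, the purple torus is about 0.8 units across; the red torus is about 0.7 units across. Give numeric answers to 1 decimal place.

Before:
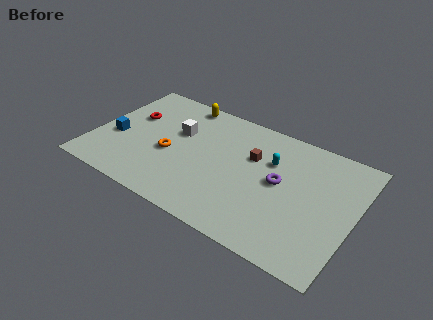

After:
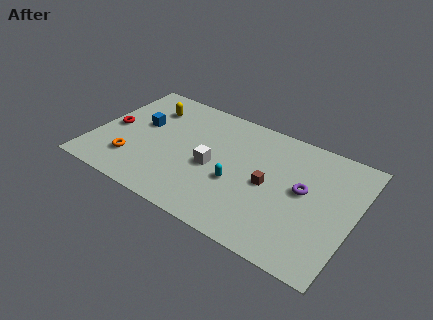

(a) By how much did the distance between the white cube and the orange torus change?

+3.0

The distance was about 1.9 in the first image and 4.9 in the second, so they moved 3.0 units further apart.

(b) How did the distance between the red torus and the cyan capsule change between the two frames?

-0.8

Before: roughly 8.5 units apart; after: 7.7. That's 0.8 units closer together.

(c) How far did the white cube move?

2.9

The white cube moved from about (4.8, 5.8) to (7.2, 4.1), a distance of √(2.4² + 1.7²) ≈ 2.9.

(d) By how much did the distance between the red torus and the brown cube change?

+2.1

The distance was about 7.4 in the first image and 9.5 in the second, so they moved 2.1 units further apart.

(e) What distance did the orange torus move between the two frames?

2.6

From (4.6, 3.9) to (2.6, 2.3), the orange torus covered √(2.0² + 1.6²) ≈ 2.6 units.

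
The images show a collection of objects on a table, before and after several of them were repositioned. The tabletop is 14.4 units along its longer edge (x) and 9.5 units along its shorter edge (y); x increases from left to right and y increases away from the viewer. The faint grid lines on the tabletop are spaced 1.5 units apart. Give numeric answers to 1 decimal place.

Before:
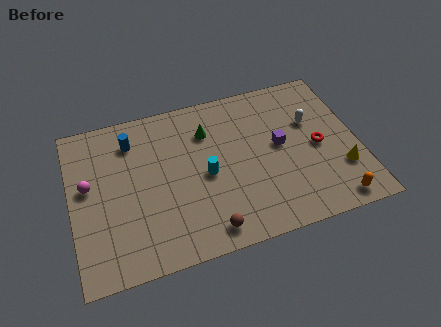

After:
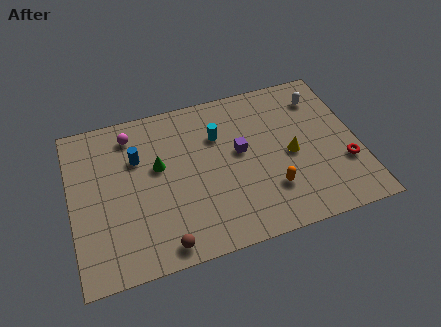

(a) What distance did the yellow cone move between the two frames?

2.9

From (13.4, 2.8) to (11.0, 4.4), the yellow cone covered √(2.4² + 1.6²) ≈ 2.9 units.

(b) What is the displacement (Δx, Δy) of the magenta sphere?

(2.3, 2.5)

From the two frames, the magenta sphere sits at roughly (0.9, 5.4) before and (3.2, 7.9) after.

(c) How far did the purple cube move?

2.0

From (10.5, 5.1) to (8.5, 5.3), the purple cube covered √(2.0² + 0.2²) ≈ 2.0 units.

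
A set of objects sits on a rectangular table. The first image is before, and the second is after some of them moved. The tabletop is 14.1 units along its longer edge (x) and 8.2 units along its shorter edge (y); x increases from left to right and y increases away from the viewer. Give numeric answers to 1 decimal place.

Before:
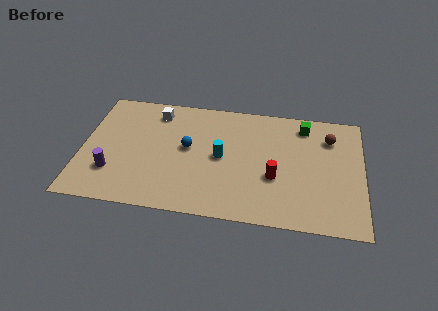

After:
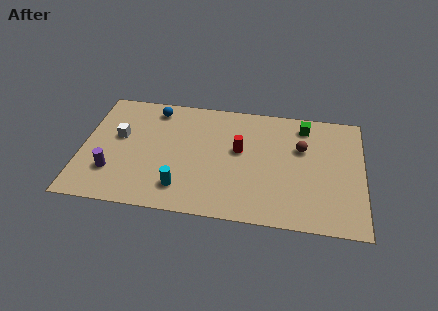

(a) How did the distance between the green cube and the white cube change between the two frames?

+2.0

Before: roughly 7.5 units apart; after: 9.5. That's 2.0 units further apart.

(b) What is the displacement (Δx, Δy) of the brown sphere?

(-1.4, -0.9)

The brown sphere started near (12.4, 6.2) and ended near (11.0, 5.3).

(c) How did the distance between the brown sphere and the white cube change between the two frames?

+0.4

They were about 8.8 units apart before and 9.2 after — 0.4 units further apart.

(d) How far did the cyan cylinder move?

3.1

The cyan cylinder moved from about (7.0, 4.1) to (5.1, 1.7), a distance of √(1.9² + 2.4²) ≈ 3.1.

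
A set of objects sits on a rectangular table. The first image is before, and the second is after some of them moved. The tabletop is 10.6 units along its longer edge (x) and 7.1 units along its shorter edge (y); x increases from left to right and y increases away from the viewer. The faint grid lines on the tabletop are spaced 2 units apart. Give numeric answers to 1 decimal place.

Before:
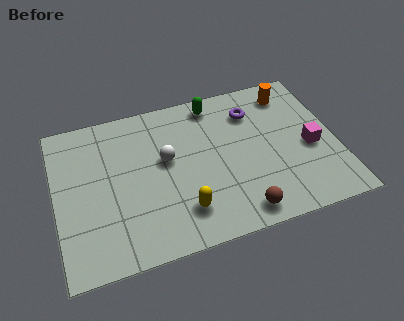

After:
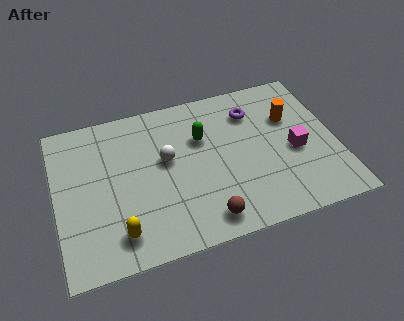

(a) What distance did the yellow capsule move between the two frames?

2.4

The yellow capsule moved from about (4.6, 1.6) to (2.2, 1.3), a distance of √(2.4² + 0.3²) ≈ 2.4.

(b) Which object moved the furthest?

the yellow capsule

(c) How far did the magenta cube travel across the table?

0.6

The magenta cube moved from about (9.6, 3.1) to (9.0, 3.1), a distance of √(0.6² + 0.0²) ≈ 0.6.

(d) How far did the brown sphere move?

1.3

From (6.7, 0.9) to (5.4, 1.0), the brown sphere covered √(1.3² + 0.1²) ≈ 1.3 units.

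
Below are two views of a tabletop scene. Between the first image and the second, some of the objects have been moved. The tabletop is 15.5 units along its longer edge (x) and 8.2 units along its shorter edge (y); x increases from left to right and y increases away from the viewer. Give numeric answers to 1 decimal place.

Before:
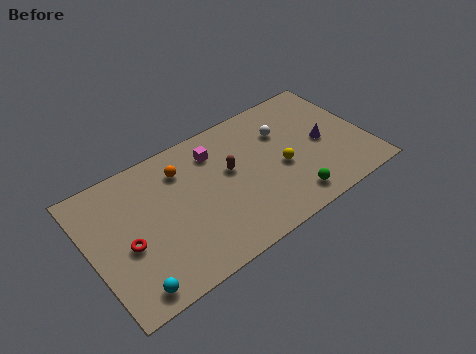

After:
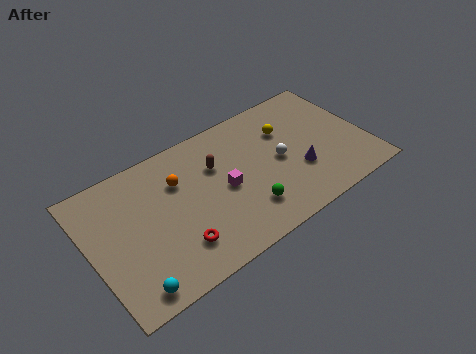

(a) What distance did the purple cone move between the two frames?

1.9

The purple cone moved from about (13.1, 3.9) to (11.5, 2.8), a distance of √(1.6² + 1.1²) ≈ 1.9.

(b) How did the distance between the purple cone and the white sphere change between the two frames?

-1.2

Before: roughly 2.7 units apart; after: 1.5. That's 1.2 units closer together.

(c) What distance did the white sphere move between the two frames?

1.8

The white sphere moved from about (11.1, 5.7) to (10.6, 4.0), a distance of √(0.5² + 1.7²) ≈ 1.8.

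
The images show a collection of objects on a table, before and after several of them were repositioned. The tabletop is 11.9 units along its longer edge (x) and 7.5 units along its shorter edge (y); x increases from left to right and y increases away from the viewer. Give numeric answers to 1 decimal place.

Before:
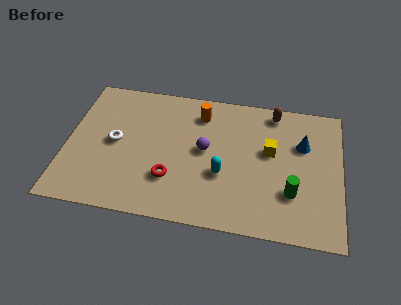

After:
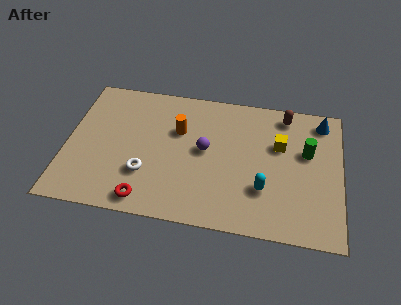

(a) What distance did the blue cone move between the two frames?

1.6

The blue cone moved from about (10.2, 5.0) to (11.0, 6.4), a distance of √(0.8² + 1.4²) ≈ 1.6.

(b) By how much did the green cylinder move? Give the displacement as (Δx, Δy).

(0.6, 2.3)

From the two frames, the green cylinder sits at roughly (9.8, 2.3) before and (10.4, 4.6) after.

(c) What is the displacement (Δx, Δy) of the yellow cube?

(0.4, 0.4)

From the two frames, the yellow cube sits at roughly (8.8, 4.4) before and (9.2, 4.8) after.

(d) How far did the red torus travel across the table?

1.6

The red torus was near (4.6, 2.2) before and (3.6, 0.9) after, so it travelled √(1.0² + 1.3²) ≈ 1.6 units.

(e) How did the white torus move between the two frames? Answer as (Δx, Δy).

(1.4, -1.5)

The white torus started near (2.1, 3.8) and ended near (3.5, 2.3).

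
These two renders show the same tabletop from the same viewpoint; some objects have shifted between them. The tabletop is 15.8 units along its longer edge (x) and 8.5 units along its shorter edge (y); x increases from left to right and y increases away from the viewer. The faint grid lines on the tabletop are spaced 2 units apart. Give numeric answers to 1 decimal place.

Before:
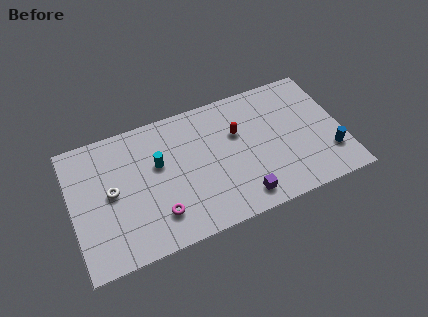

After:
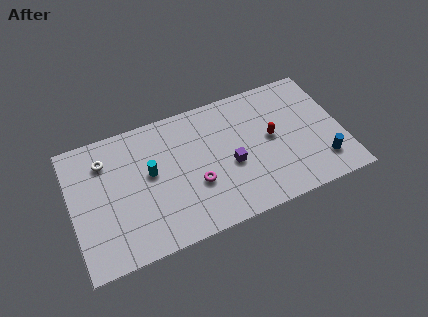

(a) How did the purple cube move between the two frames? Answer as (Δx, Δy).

(-0.4, 2.3)

The purple cube started near (9.6, 1.3) and ended near (9.2, 3.6).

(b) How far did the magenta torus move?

2.5

From (4.8, 2.0) to (7.1, 3.1), the magenta torus covered √(2.3² + 1.1²) ≈ 2.5 units.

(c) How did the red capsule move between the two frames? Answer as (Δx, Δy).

(1.9, -1.0)

The red capsule was at about (9.8, 5.5) and moved to about (11.7, 4.5).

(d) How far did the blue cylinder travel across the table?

0.6

The blue cylinder was near (14.9, 2.3) before and (14.4, 1.9) after, so it travelled √(0.5² + 0.4²) ≈ 0.6 units.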